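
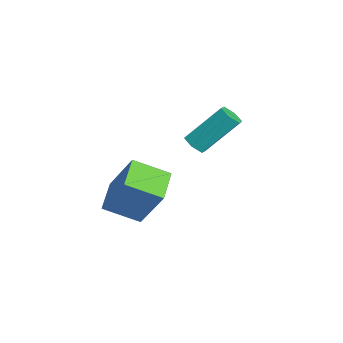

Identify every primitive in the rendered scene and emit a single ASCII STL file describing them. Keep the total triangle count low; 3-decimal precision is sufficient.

solid 
facet normal -0.025 -0.694 -0.719
outer loop
vertex -2.074 1.801 -0.682
vertex -2.606 1.645 -0.513
vertex -2.539 2.058 -0.914
endloop
endfacet
facet normal 0.597 0.567 -0.567
outer loop
vertex -2.074 1.801 -0.682
vertex -2.539 2.058 -0.914
vertex -2.022 3.272 0.844
endloop
endfacet
facet normal 0.597 0.567 -0.567
outer loop
vertex -2.022 3.272 0.844
vertex -2.539 2.058 -0.914
vertex -2.487 3.529 0.612
endloop
endfacet
facet normal 0.024 0.694 0.720
outer loop
vertex -2.022 3.272 0.844
vertex -2.487 3.529 0.612
vertex -2.554 3.115 1.013
endloop
endfacet
facet normal -0.025 -0.694 -0.719
outer loop
vertex -2.539 2.058 -0.914
vertex -2.606 1.645 -0.513
vertex -3.072 1.902 -0.745
endloop
endfacet
facet normal -0.395 0.668 -0.630
outer loop
vertex -2.539 2.058 -0.914
vertex -3.072 1.902 -0.745
vertex -2.487 3.529 0.612
endloop
endfacet
facet normal -0.396 0.668 -0.630
outer loop
vertex -2.487 3.529 0.612
vertex -3.072 1.902 -0.745
vertex -3.019 3.373 0.781
endloop
endfacet
facet normal 0.025 0.693 0.720
outer loop
vertex -2.487 3.529 0.612
vertex -3.019 3.373 0.781
vertex -2.554 3.115 1.013
endloop
endfacet
facet normal -0.024 -0.694 -0.720
outer loop
vertex -3.072 1.902 -0.745
vertex -2.606 1.645 -0.513
vertex -3.138 1.488 -0.344
endloop
endfacet
facet normal -0.993 0.099 -0.061
outer loop
vertex -3.072 1.902 -0.745
vertex -3.138 1.488 -0.344
vertex -3.019 3.373 0.781
endloop
endfacet
facet normal -0.993 0.100 -0.063
outer loop
vertex -3.019 3.373 0.781
vertex -3.138 1.488 -0.344
vertex -3.086 2.959 1.182
endloop
endfacet
facet normal 0.025 0.693 0.720
outer loop
vertex -3.019 3.373 0.781
vertex -3.086 2.959 1.182
vertex -2.554 3.115 1.013
endloop
endfacet
facet normal -0.024 -0.694 -0.720
outer loop
vertex -3.138 1.488 -0.344
vertex -2.606 1.645 -0.513
vertex -2.673 1.231 -0.112
endloop
endfacet
facet normal -0.597 -0.567 0.567
outer loop
vertex -3.138 1.488 -0.344
vertex -2.673 1.231 -0.112
vertex -3.086 2.959 1.182
endloop
endfacet
facet normal -0.597 -0.567 0.567
outer loop
vertex -3.086 2.959 1.182
vertex -2.673 1.231 -0.112
vertex -2.621 2.702 1.414
endloop
endfacet
facet normal 0.025 0.694 0.719
outer loop
vertex -3.086 2.959 1.182
vertex -2.621 2.702 1.414
vertex -2.554 3.115 1.013
endloop
endfacet
facet normal -0.025 -0.693 -0.720
outer loop
vertex -2.673 1.231 -0.112
vertex -2.606 1.645 -0.513
vertex -2.141 1.387 -0.281
endloop
endfacet
facet normal 0.396 -0.668 0.630
outer loop
vertex -2.673 1.231 -0.112
vertex -2.141 1.387 -0.281
vertex -2.621 2.702 1.414
endloop
endfacet
facet normal 0.395 -0.668 0.630
outer loop
vertex -2.621 2.702 1.414
vertex -2.141 1.387 -0.281
vertex -2.088 2.858 1.245
endloop
endfacet
facet normal 0.025 0.694 0.719
outer loop
vertex -2.621 2.702 1.414
vertex -2.088 2.858 1.245
vertex -2.554 3.115 1.013
endloop
endfacet
facet normal -0.025 -0.693 -0.720
outer loop
vertex -2.141 1.387 -0.281
vertex -2.606 1.645 -0.513
vertex -2.074 1.801 -0.682
endloop
endfacet
facet normal 0.993 -0.100 0.062
outer loop
vertex -2.141 1.387 -0.281
vertex -2.074 1.801 -0.682
vertex -2.088 2.858 1.245
endloop
endfacet
facet normal 0.993 -0.099 0.061
outer loop
vertex -2.088 2.858 1.245
vertex -2.074 1.801 -0.682
vertex -2.022 3.272 0.844
endloop
endfacet
facet normal 0.024 0.694 0.720
outer loop
vertex -2.088 2.858 1.245
vertex -2.022 3.272 0.844
vertex -2.554 3.115 1.013
endloop
endfacet
facet normal -0.428 -0.306 -0.851
outer loop
vertex 0.971 -2.852 -1.048
vertex -0.285 -2.262 -0.628
vertex 1.387 -1.467 -1.755
endloop
endfacet
facet normal 0.866 -0.408 -0.290
outer loop
vertex 2.325 -0.798 0.108
vertex 0.971 -2.852 -1.048
vertex 1.387 -1.467 -1.755
endloop
endfacet
facet normal -0.428 -0.305 -0.851
outer loop
vertex 1.387 -1.467 -1.755
vertex -0.285 -2.262 -0.628
vertex 0.131 -0.876 -1.334
endloop
endfacet
facet normal 0.258 0.861 -0.439
outer loop
vertex 0.131 -0.876 -1.334
vertex 2.325 -0.798 0.108
vertex 1.387 -1.467 -1.755
endloop
endfacet
facet normal -0.258 -0.861 0.439
outer loop
vertex 0.971 -2.852 -1.048
vertex 0.653 -1.593 1.235
vertex -0.285 -2.262 -0.628
endloop
endfacet
facet normal 0.866 -0.408 -0.290
outer loop
vertex 1.909 -2.184 0.814
vertex 0.971 -2.852 -1.048
vertex 2.325 -0.798 0.108
endloop
endfacet
facet normal -0.258 -0.861 0.439
outer loop
vertex 1.909 -2.184 0.814
vertex 0.653 -1.593 1.235
vertex 0.971 -2.852 -1.048
endloop
endfacet
facet normal -0.866 0.408 0.290
outer loop
vertex -0.285 -2.262 -0.628
vertex 0.653 -1.593 1.235
vertex 0.131 -0.876 -1.334
endloop
endfacet
facet normal 0.258 0.861 -0.439
outer loop
vertex 1.069 -0.208 0.528
vertex 2.325 -0.798 0.108
vertex 0.131 -0.876 -1.334
endloop
endfacet
facet normal -0.866 0.408 0.290
outer loop
vertex 0.131 -0.876 -1.334
vertex 0.653 -1.593 1.235
vertex 1.069 -0.208 0.528
endloop
endfacet
facet normal 0.428 0.305 0.851
outer loop
vertex 1.069 -0.208 0.528
vertex 1.909 -2.184 0.814
vertex 2.325 -0.798 0.108
endloop
endfacet
facet normal 0.429 0.305 0.850
outer loop
vertex 0.653 -1.593 1.235
vertex 1.909 -2.184 0.814
vertex 1.069 -0.208 0.528
endloop
endfacet

endsolid


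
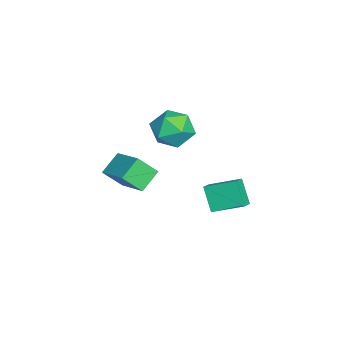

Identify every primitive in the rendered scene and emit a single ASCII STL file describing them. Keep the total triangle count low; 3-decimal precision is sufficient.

solid 
facet normal -0.722 -0.561 -0.405
outer loop
vertex 2.053 -4.76 -1.258
vertex 1.113 -4.11 -0.483
vertex 1.877 -3.8 -2.275
endloop
endfacet
facet normal 0.681 -0.470 -0.562
outer loop
vertex 3.407 -2.61 -1.417
vertex 2.053 -4.76 -1.258
vertex 1.877 -3.8 -2.275
endloop
endfacet
facet normal -0.722 -0.562 -0.405
outer loop
vertex 1.877 -3.8 -2.275
vertex 1.113 -4.11 -0.483
vertex 0.937 -3.15 -1.501
endloop
endfacet
facet normal -0.124 0.680 -0.722
outer loop
vertex 0.937 -3.15 -1.501
vertex 3.407 -2.61 -1.417
vertex 1.877 -3.8 -2.275
endloop
endfacet
facet normal 0.125 -0.681 0.722
outer loop
vertex 2.053 -4.76 -1.258
vertex 2.643 -2.92 0.375
vertex 1.113 -4.11 -0.483
endloop
endfacet
facet normal 0.681 -0.470 -0.561
outer loop
vertex 3.583 -3.57 -0.399
vertex 2.053 -4.76 -1.258
vertex 3.407 -2.61 -1.417
endloop
endfacet
facet normal 0.124 -0.681 0.722
outer loop
vertex 3.583 -3.57 -0.399
vertex 2.643 -2.92 0.375
vertex 2.053 -4.76 -1.258
endloop
endfacet
facet normal -0.681 0.471 0.561
outer loop
vertex 1.113 -4.11 -0.483
vertex 2.643 -2.92 0.375
vertex 0.937 -3.15 -1.501
endloop
endfacet
facet normal -0.124 0.681 -0.722
outer loop
vertex 2.467 -1.96 -0.642
vertex 3.407 -2.61 -1.417
vertex 0.937 -3.15 -1.501
endloop
endfacet
facet normal -0.681 0.470 0.562
outer loop
vertex 0.937 -3.15 -1.501
vertex 2.643 -2.92 0.375
vertex 2.467 -1.96 -0.642
endloop
endfacet
facet normal 0.722 0.561 0.405
outer loop
vertex 2.467 -1.96 -0.642
vertex 3.583 -3.57 -0.399
vertex 3.407 -2.61 -1.417
endloop
endfacet
facet normal 0.722 0.561 0.405
outer loop
vertex 2.643 -2.92 0.375
vertex 3.583 -3.57 -0.399
vertex 2.467 -1.96 -0.642
endloop
endfacet
facet normal -0.862 0.254 -0.438
outer loop
vertex -0.494 0.245 -3.751
vertex -0.356 1.902 -3.06
vertex 0.292 0.712 -5.028
endloop
endfacet
facet normal -0.077 -0.920 -0.384
outer loop
vertex 1.016 0.498 -4.66
vertex -0.494 0.245 -3.751
vertex 0.292 0.712 -5.028
endloop
endfacet
facet normal -0.862 0.254 -0.438
outer loop
vertex 0.292 0.712 -5.028
vertex -0.356 1.902 -3.06
vertex 0.43 2.369 -4.337
endloop
endfacet
facet normal 0.501 0.297 -0.813
outer loop
vertex 0.43 2.369 -4.337
vertex 1.016 0.498 -4.66
vertex 0.292 0.712 -5.028
endloop
endfacet
facet normal -0.501 -0.297 0.813
outer loop
vertex -0.494 0.245 -3.751
vertex 0.368 1.688 -2.692
vertex -0.356 1.902 -3.06
endloop
endfacet
facet normal -0.077 -0.920 -0.384
outer loop
vertex 0.23 0.031 -3.383
vertex -0.494 0.245 -3.751
vertex 1.016 0.498 -4.66
endloop
endfacet
facet normal -0.501 -0.297 0.813
outer loop
vertex 0.23 0.031 -3.383
vertex 0.368 1.688 -2.692
vertex -0.494 0.245 -3.751
endloop
endfacet
facet normal 0.077 0.920 0.384
outer loop
vertex -0.356 1.902 -3.06
vertex 0.368 1.688 -2.692
vertex 0.43 2.369 -4.337
endloop
endfacet
facet normal 0.501 0.297 -0.813
outer loop
vertex 1.154 2.155 -3.969
vertex 1.016 0.498 -4.66
vertex 0.43 2.369 -4.337
endloop
endfacet
facet normal 0.077 0.920 0.384
outer loop
vertex 0.43 2.369 -4.337
vertex 0.368 1.688 -2.692
vertex 1.154 2.155 -3.969
endloop
endfacet
facet normal 0.862 -0.254 0.438
outer loop
vertex 1.154 2.155 -3.969
vertex 0.23 0.031 -3.383
vertex 1.016 0.498 -4.66
endloop
endfacet
facet normal 0.862 -0.254 0.438
outer loop
vertex 0.368 1.688 -2.692
vertex 0.23 0.031 -3.383
vertex 1.154 2.155 -3.969
endloop
endfacet
facet normal 0.280 0.869 0.408
outer loop
vertex 1.931 -0.202 1.889
vertex 1.651 -0.627 2.986
vertex 2.767 -0.779 2.544
endloop
endfacet
facet normal 0.653 0.734 -0.186
outer loop
vertex 1.931 -0.202 1.889
vertex 2.767 -0.779 2.544
vertex 2.673 -0.996 1.358
endloop
endfacet
facet normal 0.190 0.662 -0.725
outer loop
vertex 1.931 -0.202 1.889
vertex 2.673 -0.996 1.358
vertex 1.499 -0.977 1.067
endloop
endfacet
facet normal -0.467 0.753 -0.464
outer loop
vertex 1.931 -0.202 1.889
vertex 1.499 -0.977 1.067
vertex 0.868 -0.749 2.072
endloop
endfacet
facet normal -0.412 0.880 0.236
outer loop
vertex 1.931 -0.202 1.889
vertex 0.868 -0.749 2.072
vertex 1.651 -0.627 2.986
endloop
endfacet
facet normal 0.989 0.110 -0.099
outer loop
vertex 2.673 -0.996 1.358
vertex 2.767 -0.779 2.544
vertex 2.852 -1.911 2.128
endloop
endfacet
facet normal 0.386 0.328 0.862
outer loop
vertex 2.767 -0.779 2.544
vertex 1.651 -0.627 2.986
vertex 2.221 -1.683 3.133
endloop
endfacet
facet normal -0.735 0.347 0.583
outer loop
vertex 1.651 -0.627 2.986
vertex 0.868 -0.749 2.072
vertex 1.047 -1.664 2.842
endloop
endfacet
facet normal -0.824 0.140 -0.549
outer loop
vertex 0.868 -0.749 2.072
vertex 1.499 -0.977 1.067
vertex 0.953 -1.881 1.656
endloop
endfacet
facet normal 0.241 -0.005 -0.971
outer loop
vertex 1.499 -0.977 1.067
vertex 2.673 -0.996 1.358
vertex 2.069 -2.033 1.214
endloop
endfacet
facet normal 0.467 -0.753 0.464
outer loop
vertex 1.789 -2.458 2.311
vertex 2.852 -1.911 2.128
vertex 2.221 -1.683 3.133
endloop
endfacet
facet normal -0.190 -0.662 0.725
outer loop
vertex 1.789 -2.458 2.311
vertex 2.221 -1.683 3.133
vertex 1.047 -1.664 2.842
endloop
endfacet
facet normal -0.653 -0.734 0.186
outer loop
vertex 1.789 -2.458 2.311
vertex 1.047 -1.664 2.842
vertex 0.953 -1.881 1.656
endloop
endfacet
facet normal -0.280 -0.869 -0.408
outer loop
vertex 1.789 -2.458 2.311
vertex 0.953 -1.881 1.656
vertex 2.069 -2.033 1.214
endloop
endfacet
facet normal 0.412 -0.880 -0.236
outer loop
vertex 1.789 -2.458 2.311
vertex 2.069 -2.033 1.214
vertex 2.852 -1.911 2.128
endloop
endfacet
facet normal 0.824 -0.140 0.549
outer loop
vertex 2.221 -1.683 3.133
vertex 2.852 -1.911 2.128
vertex 2.767 -0.779 2.544
endloop
endfacet
facet normal -0.241 0.005 0.971
outer loop
vertex 1.047 -1.664 2.842
vertex 2.221 -1.683 3.133
vertex 1.651 -0.627 2.986
endloop
endfacet
facet normal -0.989 -0.110 0.099
outer loop
vertex 0.953 -1.881 1.656
vertex 1.047 -1.664 2.842
vertex 0.868 -0.749 2.072
endloop
endfacet
facet normal -0.386 -0.328 -0.862
outer loop
vertex 2.069 -2.033 1.214
vertex 0.953 -1.881 1.656
vertex 1.499 -0.977 1.067
endloop
endfacet
facet normal 0.735 -0.347 -0.583
outer loop
vertex 2.852 -1.911 2.128
vertex 2.069 -2.033 1.214
vertex 2.673 -0.996 1.358
endloop
endfacet

endsolid


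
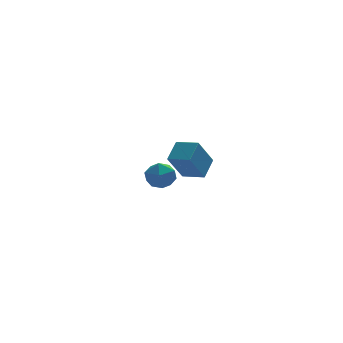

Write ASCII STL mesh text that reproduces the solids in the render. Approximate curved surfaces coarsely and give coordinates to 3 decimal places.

solid 
facet normal -0.543 -0.384 0.746
outer loop
vertex -0.756 3.27 -3.331
vertex -0.108 2.5 -3.256
vertex 0.041 3.34 -2.715
endloop
endfacet
facet normal -0.596 0.327 0.734
outer loop
vertex -0.756 3.27 -3.331
vertex 0.041 3.34 -2.715
vertex -0.228 4.129 -3.285
endloop
endfacet
facet normal -0.850 0.518 0.095
outer loop
vertex -0.756 3.27 -3.331
vertex -0.228 4.129 -3.285
vertex -0.542 3.777 -4.177
endloop
endfacet
facet normal -0.955 -0.075 -0.287
outer loop
vertex -0.756 3.27 -3.331
vertex -0.542 3.777 -4.177
vertex -0.468 2.77 -4.159
endloop
endfacet
facet normal -0.765 -0.633 0.116
outer loop
vertex -0.756 3.27 -3.331
vertex -0.468 2.77 -4.159
vertex -0.108 2.5 -3.256
endloop
endfacet
facet normal 0.061 0.598 0.799
outer loop
vertex -0.228 4.129 -3.285
vertex 0.041 3.34 -2.715
vertex 0.748 3.89 -3.181
endloop
endfacet
facet normal 0.146 -0.554 0.820
outer loop
vertex 0.041 3.34 -2.715
vertex -0.108 2.5 -3.256
vertex 0.822 2.883 -3.163
endloop
endfacet
facet normal -0.213 -0.956 -0.201
outer loop
vertex -0.108 2.5 -3.256
vertex -0.468 2.77 -4.159
vertex 0.508 2.531 -4.055
endloop
endfacet
facet normal -0.520 -0.053 -0.852
outer loop
vertex -0.468 2.77 -4.159
vertex -0.542 3.777 -4.177
vertex 0.239 3.32 -4.625
endloop
endfacet
facet normal -0.350 0.907 -0.235
outer loop
vertex -0.542 3.777 -4.177
vertex -0.228 4.129 -3.285
vertex 0.388 4.16 -4.084
endloop
endfacet
facet normal 0.955 0.075 0.287
outer loop
vertex 1.036 3.39 -4.009
vertex 0.748 3.89 -3.181
vertex 0.822 2.883 -3.163
endloop
endfacet
facet normal 0.850 -0.518 -0.095
outer loop
vertex 1.036 3.39 -4.009
vertex 0.822 2.883 -3.163
vertex 0.508 2.531 -4.055
endloop
endfacet
facet normal 0.596 -0.327 -0.734
outer loop
vertex 1.036 3.39 -4.009
vertex 0.508 2.531 -4.055
vertex 0.239 3.32 -4.625
endloop
endfacet
facet normal 0.543 0.384 -0.746
outer loop
vertex 1.036 3.39 -4.009
vertex 0.239 3.32 -4.625
vertex 0.388 4.16 -4.084
endloop
endfacet
facet normal 0.765 0.633 -0.116
outer loop
vertex 1.036 3.39 -4.009
vertex 0.388 4.16 -4.084
vertex 0.748 3.89 -3.181
endloop
endfacet
facet normal 0.520 0.053 0.852
outer loop
vertex 0.822 2.883 -3.163
vertex 0.748 3.89 -3.181
vertex 0.041 3.34 -2.715
endloop
endfacet
facet normal 0.350 -0.907 0.235
outer loop
vertex 0.508 2.531 -4.055
vertex 0.822 2.883 -3.163
vertex -0.108 2.5 -3.256
endloop
endfacet
facet normal -0.061 -0.598 -0.799
outer loop
vertex 0.239 3.32 -4.625
vertex 0.508 2.531 -4.055
vertex -0.468 2.77 -4.159
endloop
endfacet
facet normal -0.146 0.554 -0.820
outer loop
vertex 0.388 4.16 -4.084
vertex 0.239 3.32 -4.625
vertex -0.542 3.777 -4.177
endloop
endfacet
facet normal 0.213 0.956 0.201
outer loop
vertex 0.748 3.89 -3.181
vertex 0.388 4.16 -4.084
vertex -0.228 4.129 -3.285
endloop
endfacet
facet normal -0.494 -0.677 -0.547
outer loop
vertex -0.129 -4.521 1.004
vertex -1.061 -3.669 0.791
vertex 0.78 -3.918 -0.563
endloop
endfacet
facet normal 0.728 -0.665 0.166
outer loop
vertex 1.441 -3.011 0.169
vertex -0.129 -4.521 1.004
vertex 0.78 -3.918 -0.563
endloop
endfacet
facet normal -0.494 -0.677 -0.547
outer loop
vertex 0.78 -3.918 -0.563
vertex -1.061 -3.669 0.791
vertex -0.152 -3.066 -0.776
endloop
endfacet
facet normal 0.476 0.316 -0.821
outer loop
vertex -0.152 -3.066 -0.776
vertex 1.441 -3.011 0.169
vertex 0.78 -3.918 -0.563
endloop
endfacet
facet normal -0.476 -0.316 0.821
outer loop
vertex -0.129 -4.521 1.004
vertex -0.4 -2.762 1.523
vertex -1.061 -3.669 0.791
endloop
endfacet
facet normal 0.728 -0.665 0.166
outer loop
vertex 0.532 -3.614 1.736
vertex -0.129 -4.521 1.004
vertex 1.441 -3.011 0.169
endloop
endfacet
facet normal -0.476 -0.316 0.821
outer loop
vertex 0.532 -3.614 1.736
vertex -0.4 -2.762 1.523
vertex -0.129 -4.521 1.004
endloop
endfacet
facet normal -0.728 0.665 -0.166
outer loop
vertex -1.061 -3.669 0.791
vertex -0.4 -2.762 1.523
vertex -0.152 -3.066 -0.776
endloop
endfacet
facet normal 0.476 0.316 -0.821
outer loop
vertex 0.509 -2.159 -0.044
vertex 1.441 -3.011 0.169
vertex -0.152 -3.066 -0.776
endloop
endfacet
facet normal -0.728 0.665 -0.166
outer loop
vertex -0.152 -3.066 -0.776
vertex -0.4 -2.762 1.523
vertex 0.509 -2.159 -0.044
endloop
endfacet
facet normal 0.494 0.677 0.547
outer loop
vertex 0.509 -2.159 -0.044
vertex 0.532 -3.614 1.736
vertex 1.441 -3.011 0.169
endloop
endfacet
facet normal 0.494 0.677 0.547
outer loop
vertex -0.4 -2.762 1.523
vertex 0.532 -3.614 1.736
vertex 0.509 -2.159 -0.044
endloop
endfacet

endsolid


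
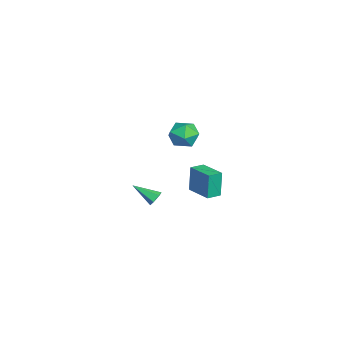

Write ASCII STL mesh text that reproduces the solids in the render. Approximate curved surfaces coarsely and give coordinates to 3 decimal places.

solid 
facet normal -0.819 -0.570 -0.072
outer loop
vertex 2.774 -1.236 0.937
vertex 2.285 -0.522 0.845
vertex 2.965 -1.31 -0.66
endloop
endfacet
facet normal 0.562 -0.820 0.105
outer loop
vertex 4.275 -0.398 -0.545
vertex 2.774 -1.236 0.937
vertex 2.965 -1.31 -0.66
endloop
endfacet
facet normal -0.819 -0.569 -0.072
outer loop
vertex 2.965 -1.31 -0.66
vertex 2.285 -0.522 0.845
vertex 2.477 -0.596 -0.752
endloop
endfacet
facet normal 0.119 -0.046 -0.992
outer loop
vertex 2.477 -0.596 -0.752
vertex 4.275 -0.398 -0.545
vertex 2.965 -1.31 -0.66
endloop
endfacet
facet normal -0.119 0.046 0.992
outer loop
vertex 2.774 -1.236 0.937
vertex 3.595 0.39 0.96
vertex 2.285 -0.522 0.845
endloop
endfacet
facet normal 0.562 -0.820 0.106
outer loop
vertex 4.083 -0.324 1.052
vertex 2.774 -1.236 0.937
vertex 4.275 -0.398 -0.545
endloop
endfacet
facet normal -0.119 0.046 0.992
outer loop
vertex 4.083 -0.324 1.052
vertex 3.595 0.39 0.96
vertex 2.774 -1.236 0.937
endloop
endfacet
facet normal -0.562 0.820 -0.106
outer loop
vertex 2.285 -0.522 0.845
vertex 3.595 0.39 0.96
vertex 2.477 -0.596 -0.752
endloop
endfacet
facet normal 0.119 -0.046 -0.992
outer loop
vertex 3.786 0.316 -0.637
vertex 4.275 -0.398 -0.545
vertex 2.477 -0.596 -0.752
endloop
endfacet
facet normal -0.562 0.820 -0.105
outer loop
vertex 2.477 -0.596 -0.752
vertex 3.595 0.39 0.96
vertex 3.786 0.316 -0.637
endloop
endfacet
facet normal 0.819 0.570 0.072
outer loop
vertex 3.786 0.316 -0.637
vertex 4.083 -0.324 1.052
vertex 4.275 -0.398 -0.545
endloop
endfacet
facet normal 0.819 0.569 0.072
outer loop
vertex 3.595 0.39 0.96
vertex 4.083 -0.324 1.052
vertex 3.786 0.316 -0.637
endloop
endfacet
facet normal 0.271 0.802 -0.532
outer loop
vertex -1.134 -3.305 -4.411
vertex -1.372 -2.984 -4.048
vertex -0.853 -3.12 -3.989
endloop
endfacet
facet normal 0.702 -0.693 -0.164
outer loop
vertex -1.134 -3.305 -4.411
vertex -0.853 -3.12 -3.989
vertex -1.808 -4.276 -3.192
endloop
endfacet
facet normal 0.271 0.802 -0.532
outer loop
vertex -0.853 -3.12 -3.989
vertex -1.372 -2.984 -4.048
vertex -1.091 -2.799 -3.626
endloop
endfacet
facet normal 0.746 -0.173 0.643
outer loop
vertex -0.853 -3.12 -3.989
vertex -1.091 -2.799 -3.626
vertex -1.808 -4.276 -3.192
endloop
endfacet
facet normal 0.271 0.802 -0.532
outer loop
vertex -1.091 -2.799 -3.626
vertex -1.372 -2.984 -4.048
vertex -1.61 -2.663 -3.685
endloop
endfacet
facet normal -0.031 0.296 0.955
outer loop
vertex -1.091 -2.799 -3.626
vertex -1.61 -2.663 -3.685
vertex -1.808 -4.276 -3.192
endloop
endfacet
facet normal 0.271 0.802 -0.532
outer loop
vertex -1.61 -2.663 -3.685
vertex -1.372 -2.984 -4.048
vertex -1.891 -2.848 -4.107
endloop
endfacet
facet normal -0.853 0.245 0.460
outer loop
vertex -1.61 -2.663 -3.685
vertex -1.891 -2.848 -4.107
vertex -1.808 -4.276 -3.192
endloop
endfacet
facet normal 0.271 0.802 -0.532
outer loop
vertex -1.891 -2.848 -4.107
vertex -1.372 -2.984 -4.048
vertex -1.653 -3.169 -4.47
endloop
endfacet
facet normal -0.897 -0.274 -0.346
outer loop
vertex -1.891 -2.848 -4.107
vertex -1.653 -3.169 -4.47
vertex -1.808 -4.276 -3.192
endloop
endfacet
facet normal 0.271 0.802 -0.532
outer loop
vertex -1.653 -3.169 -4.47
vertex -1.372 -2.984 -4.048
vertex -1.134 -3.305 -4.411
endloop
endfacet
facet normal -0.120 -0.743 -0.658
outer loop
vertex -1.653 -3.169 -4.47
vertex -1.134 -3.305 -4.411
vertex -1.808 -4.276 -3.192
endloop
endfacet
facet normal -0.227 0.960 0.162
outer loop
vertex 2.878 -0.876 3.309
vertex 2.696 -1.072 4.217
vertex 3.569 -0.821 3.952
endloop
endfacet
facet normal 0.260 0.897 -0.356
outer loop
vertex 2.878 -0.876 3.309
vertex 3.569 -0.821 3.952
vertex 3.741 -1.207 3.105
endloop
endfacet
facet normal -0.018 0.490 -0.872
outer loop
vertex 2.878 -0.876 3.309
vertex 3.741 -1.207 3.105
vertex 2.973 -1.696 2.846
endloop
endfacet
facet normal -0.677 0.301 -0.672
outer loop
vertex 2.878 -0.876 3.309
vertex 2.973 -1.696 2.846
vertex 2.328 -1.613 3.533
endloop
endfacet
facet normal -0.806 0.591 -0.034
outer loop
vertex 2.878 -0.876 3.309
vertex 2.328 -1.613 3.533
vertex 2.696 -1.072 4.217
endloop
endfacet
facet normal 0.826 0.557 -0.086
outer loop
vertex 3.741 -1.207 3.105
vertex 3.569 -0.821 3.952
vertex 4.092 -1.607 3.887
endloop
endfacet
facet normal 0.039 0.658 0.752
outer loop
vertex 3.569 -0.821 3.952
vertex 2.696 -1.072 4.217
vertex 3.447 -1.524 4.574
endloop
endfacet
facet normal -0.898 0.062 0.435
outer loop
vertex 2.696 -1.072 4.217
vertex 2.328 -1.613 3.533
vertex 2.679 -2.013 4.315
endloop
endfacet
facet normal -0.689 -0.409 -0.598
outer loop
vertex 2.328 -1.613 3.533
vertex 2.973 -1.696 2.846
vertex 2.851 -2.399 3.468
endloop
endfacet
facet normal 0.376 -0.103 -0.921
outer loop
vertex 2.973 -1.696 2.846
vertex 3.741 -1.207 3.105
vertex 3.724 -2.148 3.203
endloop
endfacet
facet normal 0.677 -0.301 0.672
outer loop
vertex 3.542 -2.344 4.111
vertex 4.092 -1.607 3.887
vertex 3.447 -1.524 4.574
endloop
endfacet
facet normal 0.018 -0.490 0.872
outer loop
vertex 3.542 -2.344 4.111
vertex 3.447 -1.524 4.574
vertex 2.679 -2.013 4.315
endloop
endfacet
facet normal -0.260 -0.897 0.356
outer loop
vertex 3.542 -2.344 4.111
vertex 2.679 -2.013 4.315
vertex 2.851 -2.399 3.468
endloop
endfacet
facet normal 0.227 -0.960 -0.162
outer loop
vertex 3.542 -2.344 4.111
vertex 2.851 -2.399 3.468
vertex 3.724 -2.148 3.203
endloop
endfacet
facet normal 0.806 -0.591 0.034
outer loop
vertex 3.542 -2.344 4.111
vertex 3.724 -2.148 3.203
vertex 4.092 -1.607 3.887
endloop
endfacet
facet normal 0.689 0.409 0.598
outer loop
vertex 3.447 -1.524 4.574
vertex 4.092 -1.607 3.887
vertex 3.569 -0.821 3.952
endloop
endfacet
facet normal -0.376 0.103 0.921
outer loop
vertex 2.679 -2.013 4.315
vertex 3.447 -1.524 4.574
vertex 2.696 -1.072 4.217
endloop
endfacet
facet normal -0.826 -0.557 0.086
outer loop
vertex 2.851 -2.399 3.468
vertex 2.679 -2.013 4.315
vertex 2.328 -1.613 3.533
endloop
endfacet
facet normal -0.039 -0.658 -0.752
outer loop
vertex 3.724 -2.148 3.203
vertex 2.851 -2.399 3.468
vertex 2.973 -1.696 2.846
endloop
endfacet
facet normal 0.898 -0.062 -0.435
outer loop
vertex 4.092 -1.607 3.887
vertex 3.724 -2.148 3.203
vertex 3.741 -1.207 3.105
endloop
endfacet

endsolid


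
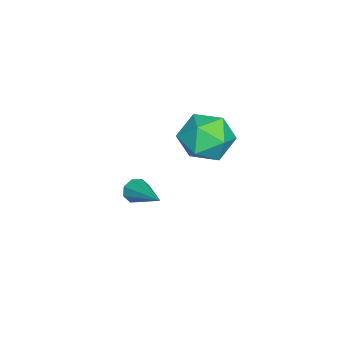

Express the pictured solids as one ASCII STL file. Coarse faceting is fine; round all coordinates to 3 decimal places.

solid 
facet normal -0.669 -0.620 -0.411
outer loop
vertex -2.379 -3.927 -1.747
vertex -2.729 -3.8 -1.369
vertex -2.61 -3.61 -1.849
endloop
endfacet
facet normal 0.627 0.216 -0.749
outer loop
vertex -2.379 -3.927 -1.747
vertex -2.61 -3.61 -1.849
vertex -1.431 -2.6 -0.571
endloop
endfacet
facet normal -0.670 -0.618 -0.411
outer loop
vertex -2.61 -3.61 -1.849
vertex -2.729 -3.8 -1.369
vertex -2.91 -3.404 -1.67
endloop
endfacet
facet normal 0.102 0.733 -0.673
outer loop
vertex -2.61 -3.61 -1.849
vertex -2.91 -3.404 -1.67
vertex -1.431 -2.6 -0.571
endloop
endfacet
facet normal -0.668 -0.619 -0.412
outer loop
vertex -2.91 -3.404 -1.67
vertex -2.729 -3.8 -1.369
vertex -3.105 -3.43 -1.315
endloop
endfacet
facet normal -0.387 0.911 -0.146
outer loop
vertex -2.91 -3.404 -1.67
vertex -3.105 -3.43 -1.315
vertex -1.431 -2.6 -0.571
endloop
endfacet
facet normal -0.668 -0.619 -0.412
outer loop
vertex -3.105 -3.43 -1.315
vertex -2.729 -3.8 -1.369
vertex -3.079 -3.673 -0.992
endloop
endfacet
facet normal -0.554 0.643 0.529
outer loop
vertex -3.105 -3.43 -1.315
vertex -3.079 -3.673 -0.992
vertex -1.431 -2.6 -0.571
endloop
endfacet
facet normal -0.669 -0.619 -0.412
outer loop
vertex -3.079 -3.673 -0.992
vertex -2.729 -3.8 -1.369
vertex -2.848 -3.991 -0.889
endloop
endfacet
facet normal -0.301 0.089 0.950
outer loop
vertex -3.079 -3.673 -0.992
vertex -2.848 -3.991 -0.889
vertex -1.431 -2.6 -0.571
endloop
endfacet
facet normal -0.669 -0.619 -0.412
outer loop
vertex -2.848 -3.991 -0.889
vertex -2.729 -3.8 -1.369
vertex -2.547 -4.197 -1.068
endloop
endfacet
facet normal 0.226 -0.430 0.874
outer loop
vertex -2.848 -3.991 -0.889
vertex -2.547 -4.197 -1.068
vertex -1.431 -2.6 -0.571
endloop
endfacet
facet normal -0.668 -0.619 -0.412
outer loop
vertex -2.547 -4.197 -1.068
vertex -2.729 -3.8 -1.369
vertex -2.353 -4.17 -1.423
endloop
endfacet
facet normal 0.716 -0.607 0.345
outer loop
vertex -2.547 -4.197 -1.068
vertex -2.353 -4.17 -1.423
vertex -1.431 -2.6 -0.571
endloop
endfacet
facet normal -0.669 -0.620 -0.411
outer loop
vertex -2.353 -4.17 -1.423
vertex -2.729 -3.8 -1.369
vertex -2.379 -3.927 -1.747
endloop
endfacet
facet normal 0.882 -0.341 -0.326
outer loop
vertex -2.353 -4.17 -1.423
vertex -2.379 -3.927 -1.747
vertex -1.431 -2.6 -0.571
endloop
endfacet
facet normal -0.859 -0.474 0.195
outer loop
vertex -2.594 -0.9 3.07
vertex -2.199 -1.796 2.634
vertex -2.066 -1.605 3.681
endloop
endfacet
facet normal -0.734 0.038 0.678
outer loop
vertex -2.594 -0.9 3.07
vertex -2.066 -1.605 3.681
vertex -1.896 -0.554 3.807
endloop
endfacet
facet normal -0.676 0.658 0.331
outer loop
vertex -2.594 -0.9 3.07
vertex -1.896 -0.554 3.807
vertex -1.924 -0.095 2.838
endloop
endfacet
facet normal -0.765 0.531 -0.365
outer loop
vertex -2.594 -0.9 3.07
vertex -1.924 -0.095 2.838
vertex -2.111 -0.863 2.113
endloop
endfacet
facet normal -0.877 -0.168 -0.449
outer loop
vertex -2.594 -0.9 3.07
vertex -2.111 -0.863 2.113
vertex -2.199 -1.796 2.634
endloop
endfacet
facet normal -0.107 -0.101 0.989
outer loop
vertex -1.896 -0.554 3.807
vertex -2.066 -1.605 3.681
vertex -1.069 -1.237 3.827
endloop
endfacet
facet normal -0.309 -0.928 0.209
outer loop
vertex -2.066 -1.605 3.681
vertex -2.199 -1.796 2.634
vertex -1.256 -2.005 3.102
endloop
endfacet
facet normal -0.338 -0.434 -0.835
outer loop
vertex -2.199 -1.796 2.634
vertex -2.111 -0.863 2.113
vertex -1.284 -1.546 2.133
endloop
endfacet
facet normal -0.155 0.698 -0.699
outer loop
vertex -2.111 -0.863 2.113
vertex -1.924 -0.095 2.838
vertex -1.114 -0.495 2.259
endloop
endfacet
facet normal -0.012 0.904 0.428
outer loop
vertex -1.924 -0.095 2.838
vertex -1.896 -0.554 3.807
vertex -0.981 -0.304 3.306
endloop
endfacet
facet normal 0.765 -0.531 0.365
outer loop
vertex -0.586 -1.2 2.87
vertex -1.069 -1.237 3.827
vertex -1.256 -2.005 3.102
endloop
endfacet
facet normal 0.676 -0.658 -0.331
outer loop
vertex -0.586 -1.2 2.87
vertex -1.256 -2.005 3.102
vertex -1.284 -1.546 2.133
endloop
endfacet
facet normal 0.734 -0.038 -0.678
outer loop
vertex -0.586 -1.2 2.87
vertex -1.284 -1.546 2.133
vertex -1.114 -0.495 2.259
endloop
endfacet
facet normal 0.859 0.474 -0.195
outer loop
vertex -0.586 -1.2 2.87
vertex -1.114 -0.495 2.259
vertex -0.981 -0.304 3.306
endloop
endfacet
facet normal 0.877 0.168 0.449
outer loop
vertex -0.586 -1.2 2.87
vertex -0.981 -0.304 3.306
vertex -1.069 -1.237 3.827
endloop
endfacet
facet normal 0.155 -0.698 0.699
outer loop
vertex -1.256 -2.005 3.102
vertex -1.069 -1.237 3.827
vertex -2.066 -1.605 3.681
endloop
endfacet
facet normal 0.012 -0.904 -0.428
outer loop
vertex -1.284 -1.546 2.133
vertex -1.256 -2.005 3.102
vertex -2.199 -1.796 2.634
endloop
endfacet
facet normal 0.107 0.101 -0.989
outer loop
vertex -1.114 -0.495 2.259
vertex -1.284 -1.546 2.133
vertex -2.111 -0.863 2.113
endloop
endfacet
facet normal 0.309 0.928 -0.209
outer loop
vertex -0.981 -0.304 3.306
vertex -1.114 -0.495 2.259
vertex -1.924 -0.095 2.838
endloop
endfacet
facet normal 0.338 0.434 0.835
outer loop
vertex -1.069 -1.237 3.827
vertex -0.981 -0.304 3.306
vertex -1.896 -0.554 3.807
endloop
endfacet

endsolid


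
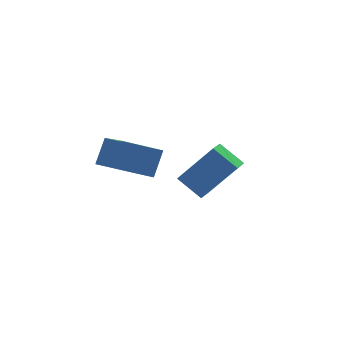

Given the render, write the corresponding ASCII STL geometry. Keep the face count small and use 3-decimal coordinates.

solid 
facet normal -0.555 -0.773 0.307
outer loop
vertex 3.859 -0.479 0.413
vertex 3.169 0.289 1.1
vertex 2.585 -0.198 -1.182
endloop
endfacet
facet normal 0.556 -0.620 -0.554
outer loop
vertex 3.051 0.451 -1.44
vertex 3.859 -0.479 0.413
vertex 2.585 -0.198 -1.182
endloop
endfacet
facet normal -0.555 -0.773 0.307
outer loop
vertex 2.585 -0.198 -1.182
vertex 3.169 0.289 1.1
vertex 1.895 0.57 -0.495
endloop
endfacet
facet normal -0.619 0.136 -0.774
outer loop
vertex 1.895 0.57 -0.495
vertex 3.051 0.451 -1.44
vertex 2.585 -0.198 -1.182
endloop
endfacet
facet normal 0.619 -0.136 0.774
outer loop
vertex 3.859 -0.479 0.413
vertex 3.635 0.938 0.842
vertex 3.169 0.289 1.1
endloop
endfacet
facet normal 0.556 -0.620 -0.554
outer loop
vertex 4.325 0.17 0.155
vertex 3.859 -0.479 0.413
vertex 3.051 0.451 -1.44
endloop
endfacet
facet normal 0.619 -0.136 0.774
outer loop
vertex 4.325 0.17 0.155
vertex 3.635 0.938 0.842
vertex 3.859 -0.479 0.413
endloop
endfacet
facet normal -0.556 0.620 0.554
outer loop
vertex 3.169 0.289 1.1
vertex 3.635 0.938 0.842
vertex 1.895 0.57 -0.495
endloop
endfacet
facet normal -0.619 0.136 -0.774
outer loop
vertex 2.361 1.219 -0.753
vertex 3.051 0.451 -1.44
vertex 1.895 0.57 -0.495
endloop
endfacet
facet normal -0.556 0.620 0.554
outer loop
vertex 1.895 0.57 -0.495
vertex 3.635 0.938 0.842
vertex 2.361 1.219 -0.753
endloop
endfacet
facet normal 0.555 0.773 -0.307
outer loop
vertex 2.361 1.219 -0.753
vertex 4.325 0.17 0.155
vertex 3.051 0.451 -1.44
endloop
endfacet
facet normal 0.555 0.773 -0.307
outer loop
vertex 3.635 0.938 0.842
vertex 4.325 0.17 0.155
vertex 2.361 1.219 -0.753
endloop
endfacet
facet normal -0.417 -0.469 -0.778
outer loop
vertex -0.11 -3.535 2.809
vertex -1.517 -3.266 3.4
vertex -0.206 -1.639 1.717
endloop
endfacet
facet normal 0.908 -0.173 -0.381
outer loop
vertex 0.277 -1.094 2.62
vertex -0.11 -3.535 2.809
vertex -0.206 -1.639 1.717
endloop
endfacet
facet normal -0.416 -0.470 -0.778
outer loop
vertex -0.206 -1.639 1.717
vertex -1.517 -3.266 3.4
vertex -1.614 -1.37 2.308
endloop
endfacet
facet normal -0.044 0.866 -0.499
outer loop
vertex -1.614 -1.37 2.308
vertex 0.277 -1.094 2.62
vertex -0.206 -1.639 1.717
endloop
endfacet
facet normal 0.044 -0.866 0.499
outer loop
vertex -0.11 -3.535 2.809
vertex -1.034 -2.721 4.303
vertex -1.517 -3.266 3.4
endloop
endfacet
facet normal 0.908 -0.173 -0.382
outer loop
vertex 0.374 -2.99 3.712
vertex -0.11 -3.535 2.809
vertex 0.277 -1.094 2.62
endloop
endfacet
facet normal 0.044 -0.866 0.499
outer loop
vertex 0.374 -2.99 3.712
vertex -1.034 -2.721 4.303
vertex -0.11 -3.535 2.809
endloop
endfacet
facet normal -0.908 0.173 0.381
outer loop
vertex -1.517 -3.266 3.4
vertex -1.034 -2.721 4.303
vertex -1.614 -1.37 2.308
endloop
endfacet
facet normal -0.044 0.866 -0.499
outer loop
vertex -1.13 -0.825 3.211
vertex 0.277 -1.094 2.62
vertex -1.614 -1.37 2.308
endloop
endfacet
facet normal -0.908 0.174 0.382
outer loop
vertex -1.614 -1.37 2.308
vertex -1.034 -2.721 4.303
vertex -1.13 -0.825 3.211
endloop
endfacet
facet normal 0.417 0.470 0.778
outer loop
vertex -1.13 -0.825 3.211
vertex 0.374 -2.99 3.712
vertex 0.277 -1.094 2.62
endloop
endfacet
facet normal 0.416 0.469 0.779
outer loop
vertex -1.034 -2.721 4.303
vertex 0.374 -2.99 3.712
vertex -1.13 -0.825 3.211
endloop
endfacet

endsolid


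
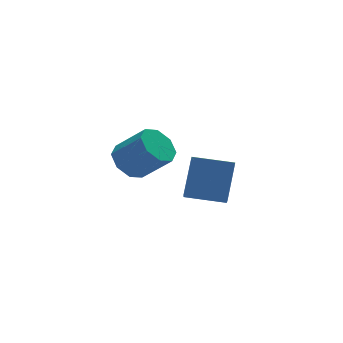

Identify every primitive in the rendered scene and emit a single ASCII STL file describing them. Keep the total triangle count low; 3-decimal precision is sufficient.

solid 
facet normal -0.563 0.464 -0.684
outer loop
vertex -0.457 3.189 -0.962
vertex -1.035 2.664 -0.842
vertex -0.841 3.363 -0.528
endloop
endfacet
facet normal 0.530 0.838 0.133
outer loop
vertex -0.457 3.189 -0.962
vertex -0.841 3.363 -0.528
vertex 0.354 2.52 0.023
endloop
endfacet
facet normal 0.530 0.838 0.133
outer loop
vertex 0.354 2.52 0.023
vertex -0.841 3.363 -0.528
vertex -0.03 2.694 0.456
endloop
endfacet
facet normal 0.561 -0.465 0.685
outer loop
vertex 0.354 2.52 0.023
vertex -0.03 2.694 0.456
vertex -0.225 1.996 0.142
endloop
endfacet
facet normal -0.563 0.464 -0.684
outer loop
vertex -0.841 3.363 -0.528
vertex -1.035 2.664 -0.842
vertex -1.339 3.127 -0.278
endloop
endfacet
facet normal -0.075 0.795 0.602
outer loop
vertex -0.841 3.363 -0.528
vertex -1.339 3.127 -0.278
vertex -0.03 2.694 0.456
endloop
endfacet
facet normal -0.075 0.795 0.602
outer loop
vertex -0.03 2.694 0.456
vertex -1.339 3.127 -0.278
vertex -0.528 2.458 0.706
endloop
endfacet
facet normal 0.563 -0.465 0.683
outer loop
vertex -0.03 2.694 0.456
vertex -0.528 2.458 0.706
vertex -0.225 1.996 0.142
endloop
endfacet
facet normal -0.562 0.464 -0.684
outer loop
vertex -1.339 3.127 -0.278
vertex -1.035 2.664 -0.842
vertex -1.659 2.62 -0.359
endloop
endfacet
facet normal -0.635 0.286 0.718
outer loop
vertex -1.339 3.127 -0.278
vertex -1.659 2.62 -0.359
vertex -0.528 2.458 0.706
endloop
endfacet
facet normal -0.634 0.288 0.717
outer loop
vertex -0.528 2.458 0.706
vertex -1.659 2.62 -0.359
vertex -0.848 1.952 0.626
endloop
endfacet
facet normal 0.564 -0.464 0.683
outer loop
vertex -0.528 2.458 0.706
vertex -0.848 1.952 0.626
vertex -0.225 1.996 0.142
endloop
endfacet
facet normal -0.562 0.466 -0.684
outer loop
vertex -1.659 2.62 -0.359
vertex -1.035 2.664 -0.842
vertex -1.614 2.14 -0.723
endloop
endfacet
facet normal -0.823 -0.390 0.413
outer loop
vertex -1.659 2.62 -0.359
vertex -1.614 2.14 -0.723
vertex -0.848 1.952 0.626
endloop
endfacet
facet normal -0.823 -0.390 0.413
outer loop
vertex -0.848 1.952 0.626
vertex -1.614 2.14 -0.723
vertex -0.803 1.471 0.262
endloop
endfacet
facet normal 0.564 -0.464 0.683
outer loop
vertex -0.848 1.952 0.626
vertex -0.803 1.471 0.262
vertex -0.225 1.996 0.142
endloop
endfacet
facet normal -0.561 0.465 -0.685
outer loop
vertex -1.614 2.14 -0.723
vertex -1.035 2.664 -0.842
vertex -1.23 1.966 -1.156
endloop
endfacet
facet normal -0.530 -0.838 -0.133
outer loop
vertex -1.614 2.14 -0.723
vertex -1.23 1.966 -1.156
vertex -0.803 1.471 0.262
endloop
endfacet
facet normal -0.530 -0.838 -0.133
outer loop
vertex -0.803 1.471 0.262
vertex -1.23 1.966 -1.156
vertex -0.419 1.297 -0.172
endloop
endfacet
facet normal 0.563 -0.464 0.684
outer loop
vertex -0.803 1.471 0.262
vertex -0.419 1.297 -0.172
vertex -0.225 1.996 0.142
endloop
endfacet
facet normal -0.563 0.465 -0.683
outer loop
vertex -1.23 1.966 -1.156
vertex -1.035 2.664 -0.842
vertex -0.732 2.202 -1.406
endloop
endfacet
facet normal 0.075 -0.795 -0.602
outer loop
vertex -1.23 1.966 -1.156
vertex -0.732 2.202 -1.406
vertex -0.419 1.297 -0.172
endloop
endfacet
facet normal 0.075 -0.795 -0.602
outer loop
vertex -0.419 1.297 -0.172
vertex -0.732 2.202 -1.406
vertex 0.079 1.533 -0.422
endloop
endfacet
facet normal 0.563 -0.464 0.684
outer loop
vertex -0.419 1.297 -0.172
vertex 0.079 1.533 -0.422
vertex -0.225 1.996 0.142
endloop
endfacet
facet normal -0.564 0.464 -0.683
outer loop
vertex -0.732 2.202 -1.406
vertex -1.035 2.664 -0.842
vertex -0.412 2.708 -1.326
endloop
endfacet
facet normal 0.634 -0.287 -0.718
outer loop
vertex -0.732 2.202 -1.406
vertex -0.412 2.708 -1.326
vertex 0.079 1.533 -0.422
endloop
endfacet
facet normal 0.635 -0.286 -0.717
outer loop
vertex 0.079 1.533 -0.422
vertex -0.412 2.708 -1.326
vertex 0.399 2.04 -0.341
endloop
endfacet
facet normal 0.562 -0.464 0.684
outer loop
vertex 0.079 1.533 -0.422
vertex 0.399 2.04 -0.341
vertex -0.225 1.996 0.142
endloop
endfacet
facet normal -0.564 0.464 -0.683
outer loop
vertex -0.412 2.708 -1.326
vertex -1.035 2.664 -0.842
vertex -0.457 3.189 -0.962
endloop
endfacet
facet normal 0.823 0.390 -0.413
outer loop
vertex -0.412 2.708 -1.326
vertex -0.457 3.189 -0.962
vertex 0.399 2.04 -0.341
endloop
endfacet
facet normal 0.823 0.390 -0.413
outer loop
vertex 0.399 2.04 -0.341
vertex -0.457 3.189 -0.962
vertex 0.354 2.52 0.023
endloop
endfacet
facet normal 0.562 -0.466 0.684
outer loop
vertex 0.399 2.04 -0.341
vertex 0.354 2.52 0.023
vertex -0.225 1.996 0.142
endloop
endfacet
facet normal -0.899 0.416 0.134
outer loop
vertex -0.048 -0.717 0.985
vertex 0.27 0.183 0.325
vertex -0.562 -1.433 -0.241
endloop
endfacet
facet normal -0.274 -0.776 0.568
outer loop
vertex 0.67 -2.003 -0.425
vertex -0.048 -0.717 0.985
vertex -0.562 -1.433 -0.241
endloop
endfacet
facet normal -0.899 0.416 0.135
outer loop
vertex -0.562 -1.433 -0.241
vertex 0.27 0.183 0.325
vertex -0.245 -0.533 -0.9
endloop
endfacet
facet normal -0.341 -0.474 -0.812
outer loop
vertex -0.245 -0.533 -0.9
vertex 0.67 -2.003 -0.425
vertex -0.562 -1.433 -0.241
endloop
endfacet
facet normal 0.341 0.475 0.811
outer loop
vertex -0.048 -0.717 0.985
vertex 1.502 -0.387 0.141
vertex 0.27 0.183 0.325
endloop
endfacet
facet normal -0.273 -0.776 0.568
outer loop
vertex 1.185 -1.287 0.8
vertex -0.048 -0.717 0.985
vertex 0.67 -2.003 -0.425
endloop
endfacet
facet normal 0.341 0.474 0.812
outer loop
vertex 1.185 -1.287 0.8
vertex 1.502 -0.387 0.141
vertex -0.048 -0.717 0.985
endloop
endfacet
facet normal 0.274 0.776 -0.569
outer loop
vertex 0.27 0.183 0.325
vertex 1.502 -0.387 0.141
vertex -0.245 -0.533 -0.9
endloop
endfacet
facet normal -0.341 -0.475 -0.811
outer loop
vertex 0.988 -1.103 -1.085
vertex 0.67 -2.003 -0.425
vertex -0.245 -0.533 -0.9
endloop
endfacet
facet normal 0.274 0.776 -0.568
outer loop
vertex -0.245 -0.533 -0.9
vertex 1.502 -0.387 0.141
vertex 0.988 -1.103 -1.085
endloop
endfacet
facet normal 0.899 -0.416 -0.135
outer loop
vertex 0.988 -1.103 -1.085
vertex 1.185 -1.287 0.8
vertex 0.67 -2.003 -0.425
endloop
endfacet
facet normal 0.900 -0.415 -0.135
outer loop
vertex 1.502 -0.387 0.141
vertex 1.185 -1.287 0.8
vertex 0.988 -1.103 -1.085
endloop
endfacet

endsolid


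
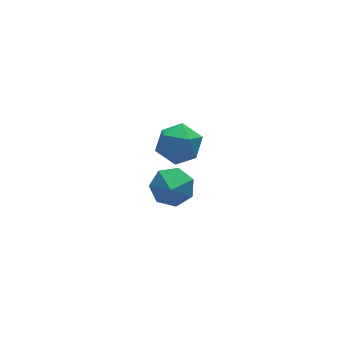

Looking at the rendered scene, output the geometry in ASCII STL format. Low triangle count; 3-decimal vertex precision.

solid 
facet normal -0.799 0.520 0.301
outer loop
vertex -2.42 2.183 1.227
vertex -2.117 2.081 2.207
vertex -1.801 2.889 1.651
endloop
endfacet
facet normal -0.591 0.727 -0.348
outer loop
vertex -2.42 2.183 1.227
vertex -1.801 2.889 1.651
vertex -1.63 2.567 0.688
endloop
endfacet
facet normal -0.608 0.159 -0.778
outer loop
vertex -2.42 2.183 1.227
vertex -1.63 2.567 0.688
vertex -1.841 1.559 0.647
endloop
endfacet
facet normal -0.827 -0.402 -0.393
outer loop
vertex -2.42 2.183 1.227
vertex -1.841 1.559 0.647
vertex -2.141 1.259 1.586
endloop
endfacet
facet normal -0.945 -0.179 0.274
outer loop
vertex -2.42 2.183 1.227
vertex -2.141 1.259 1.586
vertex -2.117 2.081 2.207
endloop
endfacet
facet normal 0.086 0.949 -0.302
outer loop
vertex -1.63 2.567 0.688
vertex -1.801 2.889 1.651
vertex -0.839 2.701 1.334
endloop
endfacet
facet normal -0.251 0.613 0.749
outer loop
vertex -1.801 2.889 1.651
vertex -2.117 2.081 2.207
vertex -1.139 2.401 2.273
endloop
endfacet
facet normal -0.487 -0.517 0.704
outer loop
vertex -2.117 2.081 2.207
vertex -2.141 1.259 1.586
vertex -1.35 1.393 2.232
endloop
endfacet
facet normal -0.295 -0.879 -0.375
outer loop
vertex -2.141 1.259 1.586
vertex -1.841 1.559 0.647
vertex -1.179 1.071 1.269
endloop
endfacet
facet normal 0.058 0.028 -0.998
outer loop
vertex -1.841 1.559 0.647
vertex -1.63 2.567 0.688
vertex -0.863 1.879 0.713
endloop
endfacet
facet normal 0.827 0.402 0.393
outer loop
vertex -0.56 1.777 1.693
vertex -0.839 2.701 1.334
vertex -1.139 2.401 2.273
endloop
endfacet
facet normal 0.608 -0.159 0.778
outer loop
vertex -0.56 1.777 1.693
vertex -1.139 2.401 2.273
vertex -1.35 1.393 2.232
endloop
endfacet
facet normal 0.591 -0.727 0.348
outer loop
vertex -0.56 1.777 1.693
vertex -1.35 1.393 2.232
vertex -1.179 1.071 1.269
endloop
endfacet
facet normal 0.799 -0.520 -0.301
outer loop
vertex -0.56 1.777 1.693
vertex -1.179 1.071 1.269
vertex -0.863 1.879 0.713
endloop
endfacet
facet normal 0.945 0.179 -0.274
outer loop
vertex -0.56 1.777 1.693
vertex -0.863 1.879 0.713
vertex -0.839 2.701 1.334
endloop
endfacet
facet normal 0.295 0.879 0.375
outer loop
vertex -1.139 2.401 2.273
vertex -0.839 2.701 1.334
vertex -1.801 2.889 1.651
endloop
endfacet
facet normal -0.058 -0.028 0.998
outer loop
vertex -1.35 1.393 2.232
vertex -1.139 2.401 2.273
vertex -2.117 2.081 2.207
endloop
endfacet
facet normal -0.086 -0.949 0.302
outer loop
vertex -1.179 1.071 1.269
vertex -1.35 1.393 2.232
vertex -2.141 1.259 1.586
endloop
endfacet
facet normal 0.251 -0.613 -0.749
outer loop
vertex -0.863 1.879 0.713
vertex -1.179 1.071 1.269
vertex -1.841 1.559 0.647
endloop
endfacet
facet normal 0.487 0.517 -0.704
outer loop
vertex -0.839 2.701 1.334
vertex -0.863 1.879 0.713
vertex -1.63 2.567 0.688
endloop
endfacet
facet normal 0.352 0.678 -0.645
outer loop
vertex -0.377 4.404 -3.04
vertex -0.862 3.98 -3.751
vertex -1.151 4.685 -3.167
endloop
endfacet
facet normal -0.116 0.126 0.985
outer loop
vertex -0.377 4.404 -3.04
vertex -1.151 4.685 -3.167
vertex -1.278 3.18 -2.989
endloop
endfacet
facet normal 0.352 0.678 -0.645
outer loop
vertex -1.151 4.685 -3.167
vertex -0.862 3.98 -3.751
vertex -1.707 4.435 -3.733
endloop
endfacet
facet normal -0.737 0.140 0.662
outer loop
vertex -1.151 4.685 -3.167
vertex -1.707 4.435 -3.733
vertex -1.278 3.18 -2.989
endloop
endfacet
facet normal 0.351 0.678 -0.645
outer loop
vertex -1.707 4.435 -3.733
vertex -0.862 3.98 -3.751
vertex -1.628 3.842 -4.313
endloop
endfacet
facet normal -0.959 -0.252 0.127
outer loop
vertex -1.707 4.435 -3.733
vertex -1.628 3.842 -4.313
vertex -1.278 3.18 -2.989
endloop
endfacet
facet normal 0.352 0.678 -0.646
outer loop
vertex -1.628 3.842 -4.313
vertex -0.862 3.98 -3.751
vertex -0.972 3.353 -4.469
endloop
endfacet
facet normal -0.616 -0.758 -0.216
outer loop
vertex -1.628 3.842 -4.313
vertex -0.972 3.353 -4.469
vertex -1.278 3.18 -2.989
endloop
endfacet
facet normal 0.352 0.678 -0.646
outer loop
vertex -0.972 3.353 -4.469
vertex -0.862 3.98 -3.751
vertex -0.233 3.336 -4.084
endloop
endfacet
facet normal 0.034 -0.993 -0.109
outer loop
vertex -0.972 3.353 -4.469
vertex -0.233 3.336 -4.084
vertex -1.278 3.18 -2.989
endloop
endfacet
facet normal 0.352 0.678 -0.645
outer loop
vertex -0.233 3.336 -4.084
vertex -0.862 3.98 -3.751
vertex 0.032 3.804 -3.448
endloop
endfacet
facet normal 0.502 -0.783 0.367
outer loop
vertex -0.233 3.336 -4.084
vertex 0.032 3.804 -3.448
vertex -1.278 3.18 -2.989
endloop
endfacet
facet normal 0.352 0.678 -0.645
outer loop
vertex 0.032 3.804 -3.448
vertex -0.862 3.98 -3.751
vertex -0.377 4.404 -3.04
endloop
endfacet
facet normal 0.435 -0.285 0.854
outer loop
vertex 0.032 3.804 -3.448
vertex -0.377 4.404 -3.04
vertex -1.278 3.18 -2.989
endloop
endfacet

endsolid


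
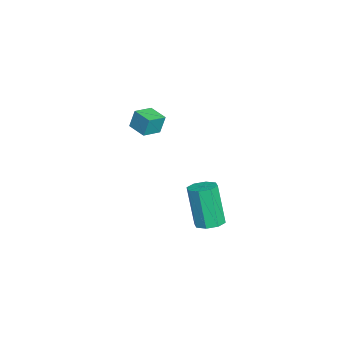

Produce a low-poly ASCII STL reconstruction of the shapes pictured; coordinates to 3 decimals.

solid 
facet normal 0.232 0.184 -0.955
outer loop
vertex 3.369 2.589 -3.528
vertex 2.703 2.701 -3.668
vertex 3.231 3.095 -3.464
endloop
endfacet
facet normal 0.937 0.221 0.270
outer loop
vertex 3.369 2.589 -3.528
vertex 3.231 3.095 -3.464
vertex 2.883 2.206 -1.531
endloop
endfacet
facet normal 0.937 0.220 0.270
outer loop
vertex 2.883 2.206 -1.531
vertex 3.231 3.095 -3.464
vertex 2.746 2.712 -1.468
endloop
endfacet
facet normal -0.233 -0.182 0.955
outer loop
vertex 2.883 2.206 -1.531
vertex 2.746 2.712 -1.468
vertex 2.217 2.319 -1.672
endloop
endfacet
facet normal 0.232 0.183 -0.955
outer loop
vertex 3.231 3.095 -3.464
vertex 2.703 2.701 -3.668
vertex 2.784 3.37 -3.52
endloop
endfacet
facet normal 0.478 0.834 0.276
outer loop
vertex 3.231 3.095 -3.464
vertex 2.784 3.37 -3.52
vertex 2.746 2.712 -1.468
endloop
endfacet
facet normal 0.480 0.833 0.276
outer loop
vertex 2.746 2.712 -1.468
vertex 2.784 3.37 -3.52
vertex 2.299 2.988 -1.524
endloop
endfacet
facet normal -0.233 -0.183 0.955
outer loop
vertex 2.746 2.712 -1.468
vertex 2.299 2.988 -1.524
vertex 2.217 2.319 -1.672
endloop
endfacet
facet normal 0.233 0.183 -0.955
outer loop
vertex 2.784 3.37 -3.52
vertex 2.703 2.701 -3.668
vertex 2.289 3.254 -3.663
endloop
endfacet
facet normal -0.259 0.958 0.120
outer loop
vertex 2.784 3.37 -3.52
vertex 2.289 3.254 -3.663
vertex 2.299 2.988 -1.524
endloop
endfacet
facet normal -0.261 0.958 0.120
outer loop
vertex 2.299 2.988 -1.524
vertex 2.289 3.254 -3.663
vertex 1.804 2.871 -1.666
endloop
endfacet
facet normal -0.231 -0.183 0.956
outer loop
vertex 2.299 2.988 -1.524
vertex 1.804 2.871 -1.666
vertex 2.217 2.319 -1.672
endloop
endfacet
facet normal 0.233 0.183 -0.955
outer loop
vertex 2.289 3.254 -3.663
vertex 2.703 2.701 -3.668
vertex 2.037 2.814 -3.809
endloop
endfacet
facet normal -0.847 0.520 -0.106
outer loop
vertex 2.289 3.254 -3.663
vertex 2.037 2.814 -3.809
vertex 1.804 2.871 -1.666
endloop
endfacet
facet normal -0.846 0.522 -0.106
outer loop
vertex 1.804 2.871 -1.666
vertex 2.037 2.814 -3.809
vertex 1.551 2.431 -1.812
endloop
endfacet
facet normal -0.232 -0.184 0.955
outer loop
vertex 1.804 2.871 -1.666
vertex 1.551 2.431 -1.812
vertex 2.217 2.319 -1.672
endloop
endfacet
facet normal 0.233 0.182 -0.955
outer loop
vertex 2.037 2.814 -3.809
vertex 2.703 2.701 -3.668
vertex 2.174 2.308 -3.872
endloop
endfacet
facet normal -0.937 -0.220 -0.270
outer loop
vertex 2.037 2.814 -3.809
vertex 2.174 2.308 -3.872
vertex 1.551 2.431 -1.812
endloop
endfacet
facet normal -0.937 -0.221 -0.270
outer loop
vertex 1.551 2.431 -1.812
vertex 2.174 2.308 -3.872
vertex 1.689 1.925 -1.876
endloop
endfacet
facet normal -0.232 -0.184 0.955
outer loop
vertex 1.551 2.431 -1.812
vertex 1.689 1.925 -1.876
vertex 2.217 2.319 -1.672
endloop
endfacet
facet normal 0.233 0.183 -0.955
outer loop
vertex 2.174 2.308 -3.872
vertex 2.703 2.701 -3.668
vertex 2.621 2.032 -3.816
endloop
endfacet
facet normal -0.480 -0.833 -0.276
outer loop
vertex 2.174 2.308 -3.872
vertex 2.621 2.032 -3.816
vertex 1.689 1.925 -1.876
endloop
endfacet
facet normal -0.478 -0.834 -0.276
outer loop
vertex 1.689 1.925 -1.876
vertex 2.621 2.032 -3.816
vertex 2.136 1.65 -1.82
endloop
endfacet
facet normal -0.232 -0.183 0.955
outer loop
vertex 1.689 1.925 -1.876
vertex 2.136 1.65 -1.82
vertex 2.217 2.319 -1.672
endloop
endfacet
facet normal 0.231 0.183 -0.956
outer loop
vertex 2.621 2.032 -3.816
vertex 2.703 2.701 -3.668
vertex 3.116 2.149 -3.674
endloop
endfacet
facet normal 0.261 -0.958 -0.120
outer loop
vertex 2.621 2.032 -3.816
vertex 3.116 2.149 -3.674
vertex 2.136 1.65 -1.82
endloop
endfacet
facet normal 0.259 -0.958 -0.121
outer loop
vertex 2.136 1.65 -1.82
vertex 3.116 2.149 -3.674
vertex 2.631 1.766 -1.677
endloop
endfacet
facet normal -0.233 -0.183 0.955
outer loop
vertex 2.136 1.65 -1.82
vertex 2.631 1.766 -1.677
vertex 2.217 2.319 -1.672
endloop
endfacet
facet normal 0.232 0.184 -0.955
outer loop
vertex 3.116 2.149 -3.674
vertex 2.703 2.701 -3.668
vertex 3.369 2.589 -3.528
endloop
endfacet
facet normal 0.847 -0.522 0.106
outer loop
vertex 3.116 2.149 -3.674
vertex 3.369 2.589 -3.528
vertex 2.631 1.766 -1.677
endloop
endfacet
facet normal 0.847 -0.521 0.106
outer loop
vertex 2.631 1.766 -1.677
vertex 3.369 2.589 -3.528
vertex 2.883 2.206 -1.531
endloop
endfacet
facet normal -0.233 -0.183 0.955
outer loop
vertex 2.631 1.766 -1.677
vertex 2.883 2.206 -1.531
vertex 2.217 2.319 -1.672
endloop
endfacet
facet normal -0.692 -0.707 0.148
outer loop
vertex -3.279 -1.153 -0.562
vertex -4.014 -0.477 -0.771
vertex -3.232 -1.404 -1.539
endloop
endfacet
facet normal 0.720 -0.663 0.205
outer loop
vertex -2.526 -0.683 -1.689
vertex -3.279 -1.153 -0.562
vertex -3.232 -1.404 -1.539
endloop
endfacet
facet normal -0.692 -0.706 0.147
outer loop
vertex -3.232 -1.404 -1.539
vertex -4.014 -0.477 -0.771
vertex -3.966 -0.728 -1.748
endloop
endfacet
facet normal 0.047 -0.248 -0.968
outer loop
vertex -3.966 -0.728 -1.748
vertex -2.526 -0.683 -1.689
vertex -3.232 -1.404 -1.539
endloop
endfacet
facet normal -0.047 0.248 0.968
outer loop
vertex -3.279 -1.153 -0.562
vertex -3.308 0.244 -0.921
vertex -4.014 -0.477 -0.771
endloop
endfacet
facet normal 0.721 -0.662 0.205
outer loop
vertex -2.574 -0.432 -0.712
vertex -3.279 -1.153 -0.562
vertex -2.526 -0.683 -1.689
endloop
endfacet
facet normal -0.047 0.248 0.968
outer loop
vertex -2.574 -0.432 -0.712
vertex -3.308 0.244 -0.921
vertex -3.279 -1.153 -0.562
endloop
endfacet
facet normal -0.720 0.663 -0.206
outer loop
vertex -4.014 -0.477 -0.771
vertex -3.308 0.244 -0.921
vertex -3.966 -0.728 -1.748
endloop
endfacet
facet normal 0.047 -0.248 -0.968
outer loop
vertex -3.261 -0.007 -1.898
vertex -2.526 -0.683 -1.689
vertex -3.966 -0.728 -1.748
endloop
endfacet
facet normal -0.721 0.662 -0.205
outer loop
vertex -3.966 -0.728 -1.748
vertex -3.308 0.244 -0.921
vertex -3.261 -0.007 -1.898
endloop
endfacet
facet normal 0.692 0.707 -0.148
outer loop
vertex -3.261 -0.007 -1.898
vertex -2.574 -0.432 -0.712
vertex -2.526 -0.683 -1.689
endloop
endfacet
facet normal 0.692 0.706 -0.148
outer loop
vertex -3.308 0.244 -0.921
vertex -2.574 -0.432 -0.712
vertex -3.261 -0.007 -1.898
endloop
endfacet

endsolid


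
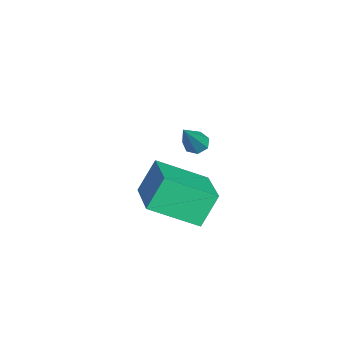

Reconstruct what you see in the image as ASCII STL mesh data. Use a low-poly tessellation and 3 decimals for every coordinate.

solid 
facet normal -0.566 0.236 -0.790
outer loop
vertex -2.134 2.981 -1.967
vertex -2.417 2.576 -1.885
vertex -2.475 3.039 -1.705
endloop
endfacet
facet normal 0.358 0.895 0.268
outer loop
vertex -2.134 2.981 -1.967
vertex -2.475 3.039 -1.705
vertex -1.183 2.064 -0.175
endloop
endfacet
facet normal -0.569 0.235 -0.788
outer loop
vertex -2.475 3.039 -1.705
vertex -2.417 2.576 -1.885
vertex -2.771 2.748 -1.578
endloop
endfacet
facet normal -0.334 0.641 0.691
outer loop
vertex -2.475 3.039 -1.705
vertex -2.771 2.748 -1.578
vertex -1.183 2.064 -0.175
endloop
endfacet
facet normal -0.568 0.238 -0.788
outer loop
vertex -2.771 2.748 -1.578
vertex -2.417 2.576 -1.885
vertex -2.801 2.328 -1.683
endloop
endfacet
facet normal -0.687 -0.130 0.715
outer loop
vertex -2.771 2.748 -1.578
vertex -2.801 2.328 -1.683
vertex -1.183 2.064 -0.175
endloop
endfacet
facet normal -0.568 0.236 -0.789
outer loop
vertex -2.801 2.328 -1.683
vertex -2.417 2.576 -1.885
vertex -2.541 2.095 -1.94
endloop
endfacet
facet normal -0.436 -0.841 0.321
outer loop
vertex -2.801 2.328 -1.683
vertex -2.541 2.095 -1.94
vertex -1.183 2.064 -0.175
endloop
endfacet
facet normal -0.567 0.236 -0.789
outer loop
vertex -2.541 2.095 -1.94
vertex -2.417 2.576 -1.885
vertex -2.187 2.224 -2.156
endloop
endfacet
facet normal 0.230 -0.954 -0.193
outer loop
vertex -2.541 2.095 -1.94
vertex -2.187 2.224 -2.156
vertex -1.183 2.064 -0.175
endloop
endfacet
facet normal -0.568 0.236 -0.788
outer loop
vertex -2.187 2.224 -2.156
vertex -2.417 2.576 -1.885
vertex -2.007 2.618 -2.168
endloop
endfacet
facet normal 0.811 -0.384 -0.442
outer loop
vertex -2.187 2.224 -2.156
vertex -2.007 2.618 -2.168
vertex -1.183 2.064 -0.175
endloop
endfacet
facet normal -0.568 0.237 -0.788
outer loop
vertex -2.007 2.618 -2.168
vertex -2.417 2.576 -1.885
vertex -2.134 2.981 -1.967
endloop
endfacet
facet normal 0.868 0.435 -0.238
outer loop
vertex -2.007 2.618 -2.168
vertex -2.134 2.981 -1.967
vertex -1.183 2.064 -0.175
endloop
endfacet
facet normal -0.341 0.441 0.830
outer loop
vertex 0.469 1.066 -0.435
vertex 2.367 1.321 0.208
vertex 0.54 2.852 -1.354
endloop
endfacet
facet normal -0.940 -0.126 -0.318
outer loop
vertex 1.013 2.239 -2.508
vertex 0.469 1.066 -0.435
vertex 0.54 2.852 -1.354
endloop
endfacet
facet normal -0.341 0.441 0.830
outer loop
vertex 0.54 2.852 -1.354
vertex 2.367 1.321 0.208
vertex 2.438 3.107 -0.711
endloop
endfacet
facet normal 0.036 0.889 -0.457
outer loop
vertex 2.438 3.107 -0.711
vertex 1.013 2.239 -2.508
vertex 0.54 2.852 -1.354
endloop
endfacet
facet normal -0.036 -0.889 0.457
outer loop
vertex 0.469 1.066 -0.435
vertex 2.84 0.708 -0.946
vertex 2.367 1.321 0.208
endloop
endfacet
facet normal -0.940 -0.126 -0.318
outer loop
vertex 0.942 0.453 -1.589
vertex 0.469 1.066 -0.435
vertex 1.013 2.239 -2.508
endloop
endfacet
facet normal -0.036 -0.889 0.457
outer loop
vertex 0.942 0.453 -1.589
vertex 2.84 0.708 -0.946
vertex 0.469 1.066 -0.435
endloop
endfacet
facet normal 0.940 0.126 0.318
outer loop
vertex 2.367 1.321 0.208
vertex 2.84 0.708 -0.946
vertex 2.438 3.107 -0.711
endloop
endfacet
facet normal 0.036 0.889 -0.457
outer loop
vertex 2.911 2.494 -1.865
vertex 1.013 2.239 -2.508
vertex 2.438 3.107 -0.711
endloop
endfacet
facet normal 0.940 0.126 0.318
outer loop
vertex 2.438 3.107 -0.711
vertex 2.84 0.708 -0.946
vertex 2.911 2.494 -1.865
endloop
endfacet
facet normal 0.341 -0.441 -0.830
outer loop
vertex 2.911 2.494 -1.865
vertex 0.942 0.453 -1.589
vertex 1.013 2.239 -2.508
endloop
endfacet
facet normal 0.341 -0.441 -0.830
outer loop
vertex 2.84 0.708 -0.946
vertex 0.942 0.453 -1.589
vertex 2.911 2.494 -1.865
endloop
endfacet

endsolid


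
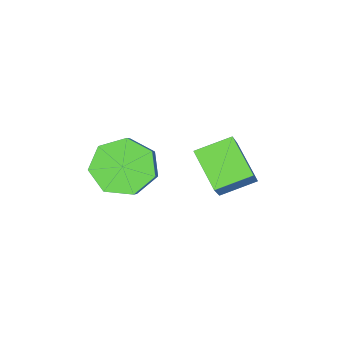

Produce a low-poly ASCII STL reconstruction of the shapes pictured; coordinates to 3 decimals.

solid 
facet normal -0.619 -0.416 -0.666
outer loop
vertex 1.332 -2.186 -3.455
vertex 0.606 -2.102 -2.833
vertex 0.9 -1.475 -3.498
endloop
endfacet
facet normal 0.590 0.313 -0.744
outer loop
vertex 1.332 -2.186 -3.455
vertex 0.9 -1.475 -3.498
vertex 2.081 -1.682 -2.649
endloop
endfacet
facet normal 0.590 0.314 -0.744
outer loop
vertex 2.081 -1.682 -2.649
vertex 0.9 -1.475 -3.498
vertex 1.648 -0.971 -2.692
endloop
endfacet
facet normal 0.618 0.417 0.666
outer loop
vertex 2.081 -1.682 -2.649
vertex 1.648 -0.971 -2.692
vertex 1.354 -1.598 -2.027
endloop
endfacet
facet normal -0.619 -0.416 -0.666
outer loop
vertex 0.9 -1.475 -3.498
vertex 0.606 -2.102 -2.833
vertex 0.246 -1.236 -3.04
endloop
endfacet
facet normal -0.038 0.863 -0.504
outer loop
vertex 0.9 -1.475 -3.498
vertex 0.246 -1.236 -3.04
vertex 1.648 -0.971 -2.692
endloop
endfacet
facet normal -0.038 0.863 -0.504
outer loop
vertex 1.648 -0.971 -2.692
vertex 0.246 -1.236 -3.04
vertex 0.995 -0.732 -2.234
endloop
endfacet
facet normal 0.619 0.416 0.666
outer loop
vertex 1.648 -0.971 -2.692
vertex 0.995 -0.732 -2.234
vertex 1.354 -1.598 -2.027
endloop
endfacet
facet normal -0.619 -0.416 -0.666
outer loop
vertex 0.246 -1.236 -3.04
vertex 0.606 -2.102 -2.833
vertex -0.137 -1.649 -2.426
endloop
endfacet
facet normal -0.637 0.762 0.115
outer loop
vertex 0.246 -1.236 -3.04
vertex -0.137 -1.649 -2.426
vertex 0.995 -0.732 -2.234
endloop
endfacet
facet normal -0.637 0.762 0.116
outer loop
vertex 0.995 -0.732 -2.234
vertex -0.137 -1.649 -2.426
vertex 0.612 -1.146 -1.62
endloop
endfacet
facet normal 0.619 0.416 0.666
outer loop
vertex 0.995 -0.732 -2.234
vertex 0.612 -1.146 -1.62
vertex 1.354 -1.598 -2.027
endloop
endfacet
facet normal -0.619 -0.416 -0.667
outer loop
vertex -0.137 -1.649 -2.426
vertex 0.606 -2.102 -2.833
vertex 0.039 -2.403 -2.119
endloop
endfacet
facet normal -0.756 0.087 0.648
outer loop
vertex -0.137 -1.649 -2.426
vertex 0.039 -2.403 -2.119
vertex 0.612 -1.146 -1.62
endloop
endfacet
facet normal -0.756 0.087 0.648
outer loop
vertex 0.612 -1.146 -1.62
vertex 0.039 -2.403 -2.119
vertex 0.788 -1.899 -1.313
endloop
endfacet
facet normal 0.619 0.416 0.666
outer loop
vertex 0.612 -1.146 -1.62
vertex 0.788 -1.899 -1.313
vertex 1.354 -1.598 -2.027
endloop
endfacet
facet normal -0.618 -0.417 -0.667
outer loop
vertex 0.039 -2.403 -2.119
vertex 0.606 -2.102 -2.833
vertex 0.642 -2.93 -2.349
endloop
endfacet
facet normal -0.306 -0.653 0.693
outer loop
vertex 0.039 -2.403 -2.119
vertex 0.642 -2.93 -2.349
vertex 0.788 -1.899 -1.313
endloop
endfacet
facet normal -0.306 -0.653 0.693
outer loop
vertex 0.788 -1.899 -1.313
vertex 0.642 -2.93 -2.349
vertex 1.391 -2.426 -1.543
endloop
endfacet
facet normal 0.618 0.417 0.666
outer loop
vertex 0.788 -1.899 -1.313
vertex 1.391 -2.426 -1.543
vertex 1.354 -1.598 -2.027
endloop
endfacet
facet normal -0.619 -0.416 -0.666
outer loop
vertex 0.642 -2.93 -2.349
vertex 0.606 -2.102 -2.833
vertex 1.217 -2.833 -2.944
endloop
endfacet
facet normal 0.375 -0.902 0.215
outer loop
vertex 0.642 -2.93 -2.349
vertex 1.217 -2.833 -2.944
vertex 1.391 -2.426 -1.543
endloop
endfacet
facet normal 0.374 -0.902 0.216
outer loop
vertex 1.391 -2.426 -1.543
vertex 1.217 -2.833 -2.944
vertex 1.966 -2.33 -2.138
endloop
endfacet
facet normal 0.619 0.417 0.666
outer loop
vertex 1.391 -2.426 -1.543
vertex 1.966 -2.33 -2.138
vertex 1.354 -1.598 -2.027
endloop
endfacet
facet normal -0.619 -0.416 -0.666
outer loop
vertex 1.217 -2.833 -2.944
vertex 0.606 -2.102 -2.833
vertex 1.332 -2.186 -3.455
endloop
endfacet
facet normal 0.773 -0.472 -0.424
outer loop
vertex 1.217 -2.833 -2.944
vertex 1.332 -2.186 -3.455
vertex 1.966 -2.33 -2.138
endloop
endfacet
facet normal 0.773 -0.471 -0.424
outer loop
vertex 1.966 -2.33 -2.138
vertex 1.332 -2.186 -3.455
vertex 2.081 -1.682 -2.649
endloop
endfacet
facet normal 0.618 0.416 0.667
outer loop
vertex 1.966 -2.33 -2.138
vertex 2.081 -1.682 -2.649
vertex 1.354 -1.598 -2.027
endloop
endfacet
facet normal -0.576 -0.292 -0.764
outer loop
vertex -2.641 -0.604 -3.198
vertex -2.145 0.512 -3.999
vertex -1.742 -1.3 -3.61
endloop
endfacet
facet normal -0.340 -0.764 0.548
outer loop
vertex -0.935 -0.892 -2.541
vertex -2.641 -0.604 -3.198
vertex -1.742 -1.3 -3.61
endloop
endfacet
facet normal -0.576 -0.292 -0.764
outer loop
vertex -1.742 -1.3 -3.61
vertex -2.145 0.512 -3.999
vertex -1.245 -0.185 -4.411
endloop
endfacet
facet normal 0.743 -0.576 -0.341
outer loop
vertex -1.245 -0.185 -4.411
vertex -0.935 -0.892 -2.541
vertex -1.742 -1.3 -3.61
endloop
endfacet
facet normal -0.743 0.575 0.341
outer loop
vertex -2.641 -0.604 -3.198
vertex -1.338 0.92 -2.93
vertex -2.145 0.512 -3.999
endloop
endfacet
facet normal -0.340 -0.764 0.549
outer loop
vertex -1.835 -0.195 -2.129
vertex -2.641 -0.604 -3.198
vertex -0.935 -0.892 -2.541
endloop
endfacet
facet normal -0.743 0.576 0.340
outer loop
vertex -1.835 -0.195 -2.129
vertex -1.338 0.92 -2.93
vertex -2.641 -0.604 -3.198
endloop
endfacet
facet normal 0.340 0.764 -0.548
outer loop
vertex -2.145 0.512 -3.999
vertex -1.338 0.92 -2.93
vertex -1.245 -0.185 -4.411
endloop
endfacet
facet normal 0.744 -0.575 -0.341
outer loop
vertex -0.439 0.224 -3.342
vertex -0.935 -0.892 -2.541
vertex -1.245 -0.185 -4.411
endloop
endfacet
facet normal 0.340 0.764 -0.549
outer loop
vertex -1.245 -0.185 -4.411
vertex -1.338 0.92 -2.93
vertex -0.439 0.224 -3.342
endloop
endfacet
facet normal 0.576 0.292 0.764
outer loop
vertex -0.439 0.224 -3.342
vertex -1.835 -0.195 -2.129
vertex -0.935 -0.892 -2.541
endloop
endfacet
facet normal 0.576 0.292 0.764
outer loop
vertex -1.338 0.92 -2.93
vertex -1.835 -0.195 -2.129
vertex -0.439 0.224 -3.342
endloop
endfacet

endsolid


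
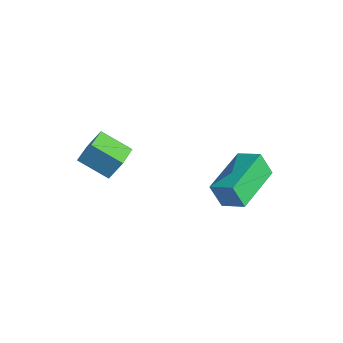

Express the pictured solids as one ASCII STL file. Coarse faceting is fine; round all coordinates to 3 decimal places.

solid 
facet normal -0.629 -0.598 0.497
outer loop
vertex -2.847 -3.927 -0.401
vertex -3.661 -3.205 -0.562
vertex -3.059 -4.336 -1.162
endloop
endfacet
facet normal 0.740 -0.657 0.147
outer loop
vertex -2.279 -3.595 -1.778
vertex -2.847 -3.927 -0.401
vertex -3.059 -4.336 -1.162
endloop
endfacet
facet normal -0.629 -0.598 0.497
outer loop
vertex -3.059 -4.336 -1.162
vertex -3.661 -3.205 -0.562
vertex -3.873 -3.614 -1.323
endloop
endfacet
facet normal -0.239 -0.460 -0.855
outer loop
vertex -3.873 -3.614 -1.323
vertex -2.279 -3.595 -1.778
vertex -3.059 -4.336 -1.162
endloop
endfacet
facet normal 0.239 0.460 0.855
outer loop
vertex -2.847 -3.927 -0.401
vertex -2.881 -2.464 -1.178
vertex -3.661 -3.205 -0.562
endloop
endfacet
facet normal 0.740 -0.657 0.147
outer loop
vertex -2.067 -3.186 -1.017
vertex -2.847 -3.927 -0.401
vertex -2.279 -3.595 -1.778
endloop
endfacet
facet normal 0.239 0.460 0.855
outer loop
vertex -2.067 -3.186 -1.017
vertex -2.881 -2.464 -1.178
vertex -2.847 -3.927 -0.401
endloop
endfacet
facet normal -0.740 0.657 -0.147
outer loop
vertex -3.661 -3.205 -0.562
vertex -2.881 -2.464 -1.178
vertex -3.873 -3.614 -1.323
endloop
endfacet
facet normal -0.239 -0.460 -0.855
outer loop
vertex -3.093 -2.873 -1.939
vertex -2.279 -3.595 -1.778
vertex -3.873 -3.614 -1.323
endloop
endfacet
facet normal -0.740 0.657 -0.147
outer loop
vertex -3.873 -3.614 -1.323
vertex -2.881 -2.464 -1.178
vertex -3.093 -2.873 -1.939
endloop
endfacet
facet normal 0.629 0.598 -0.497
outer loop
vertex -3.093 -2.873 -1.939
vertex -2.067 -3.186 -1.017
vertex -2.279 -3.595 -1.778
endloop
endfacet
facet normal 0.629 0.598 -0.497
outer loop
vertex -2.881 -2.464 -1.178
vertex -2.067 -3.186 -1.017
vertex -3.093 -2.873 -1.939
endloop
endfacet
facet normal -0.803 -0.457 -0.383
outer loop
vertex 0.244 -1.301 -1.175
vertex -0.789 0.265 -0.88
vertex 0.479 -0.982 -2.049
endloop
endfacet
facet normal 0.545 -0.824 -0.154
outer loop
vertex 1.209 -0.565 -1.7
vertex 0.244 -1.301 -1.175
vertex 0.479 -0.982 -2.049
endloop
endfacet
facet normal -0.803 -0.458 -0.382
outer loop
vertex 0.479 -0.982 -2.049
vertex -0.789 0.265 -0.88
vertex -0.555 0.585 -1.754
endloop
endfacet
facet normal 0.245 0.333 -0.911
outer loop
vertex -0.555 0.585 -1.754
vertex 1.209 -0.565 -1.7
vertex 0.479 -0.982 -2.049
endloop
endfacet
facet normal -0.245 -0.333 0.910
outer loop
vertex 0.244 -1.301 -1.175
vertex -0.059 0.682 -0.531
vertex -0.789 0.265 -0.88
endloop
endfacet
facet normal 0.544 -0.825 -0.156
outer loop
vertex 0.975 -0.885 -0.826
vertex 0.244 -1.301 -1.175
vertex 1.209 -0.565 -1.7
endloop
endfacet
facet normal -0.245 -0.333 0.910
outer loop
vertex 0.975 -0.885 -0.826
vertex -0.059 0.682 -0.531
vertex 0.244 -1.301 -1.175
endloop
endfacet
facet normal -0.545 0.824 0.156
outer loop
vertex -0.789 0.265 -0.88
vertex -0.059 0.682 -0.531
vertex -0.555 0.585 -1.754
endloop
endfacet
facet normal 0.245 0.333 -0.910
outer loop
vertex 0.176 1.001 -1.405
vertex 1.209 -0.565 -1.7
vertex -0.555 0.585 -1.754
endloop
endfacet
facet normal -0.543 0.825 0.155
outer loop
vertex -0.555 0.585 -1.754
vertex -0.059 0.682 -0.531
vertex 0.176 1.001 -1.405
endloop
endfacet
facet normal 0.803 0.457 0.382
outer loop
vertex 0.176 1.001 -1.405
vertex 0.975 -0.885 -0.826
vertex 1.209 -0.565 -1.7
endloop
endfacet
facet normal 0.803 0.458 0.383
outer loop
vertex -0.059 0.682 -0.531
vertex 0.975 -0.885 -0.826
vertex 0.176 1.001 -1.405
endloop
endfacet

endsolid


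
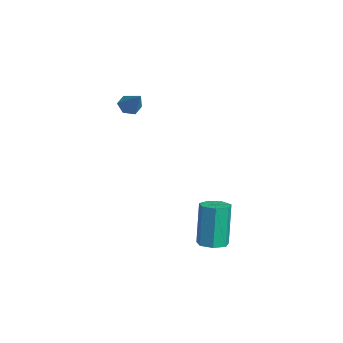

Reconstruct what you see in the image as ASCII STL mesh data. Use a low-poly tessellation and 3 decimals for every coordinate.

solid 
facet normal 0.223 -0.131 -0.966
outer loop
vertex 3.61 -1.435 -4.649
vertex 2.96 -1.211 -4.829
vertex 3.553 -0.829 -4.744
endloop
endfacet
facet normal 0.971 0.124 0.206
outer loop
vertex 3.61 -1.435 -4.649
vertex 3.553 -0.829 -4.744
vertex 3.129 -1.153 -2.552
endloop
endfacet
facet normal 0.971 0.123 0.206
outer loop
vertex 3.129 -1.153 -2.552
vertex 3.553 -0.829 -4.744
vertex 3.072 -0.546 -2.647
endloop
endfacet
facet normal -0.222 0.130 0.966
outer loop
vertex 3.129 -1.153 -2.552
vertex 3.072 -0.546 -2.647
vertex 2.48 -0.929 -2.731
endloop
endfacet
facet normal 0.223 -0.131 -0.966
outer loop
vertex 3.553 -0.829 -4.744
vertex 2.96 -1.211 -4.829
vertex 3.05 -0.511 -4.903
endloop
endfacet
facet normal 0.533 0.846 0.008
outer loop
vertex 3.553 -0.829 -4.744
vertex 3.05 -0.511 -4.903
vertex 3.072 -0.546 -2.647
endloop
endfacet
facet normal 0.533 0.846 0.008
outer loop
vertex 3.072 -0.546 -2.647
vertex 3.05 -0.511 -4.903
vertex 2.569 -0.228 -2.805
endloop
endfacet
facet normal -0.221 0.130 0.966
outer loop
vertex 3.072 -0.546 -2.647
vertex 2.569 -0.228 -2.805
vertex 2.48 -0.929 -2.731
endloop
endfacet
facet normal 0.220 -0.131 -0.967
outer loop
vertex 3.05 -0.511 -4.903
vertex 2.96 -1.211 -4.829
vertex 2.479 -0.72 -5.005
endloop
endfacet
facet normal -0.306 0.932 -0.196
outer loop
vertex 3.05 -0.511 -4.903
vertex 2.479 -0.72 -5.005
vertex 2.569 -0.228 -2.805
endloop
endfacet
facet normal -0.306 0.932 -0.196
outer loop
vertex 2.569 -0.228 -2.805
vertex 2.479 -0.72 -5.005
vertex 1.998 -0.437 -2.908
endloop
endfacet
facet normal -0.222 0.130 0.966
outer loop
vertex 2.569 -0.228 -2.805
vertex 1.998 -0.437 -2.908
vertex 2.48 -0.929 -2.731
endloop
endfacet
facet normal 0.221 -0.130 -0.967
outer loop
vertex 2.479 -0.72 -5.005
vertex 2.96 -1.211 -4.829
vertex 2.271 -1.299 -4.975
endloop
endfacet
facet normal -0.915 0.316 -0.252
outer loop
vertex 2.479 -0.72 -5.005
vertex 2.271 -1.299 -4.975
vertex 1.998 -0.437 -2.908
endloop
endfacet
facet normal -0.915 0.316 -0.252
outer loop
vertex 1.998 -0.437 -2.908
vertex 2.271 -1.299 -4.975
vertex 1.79 -1.016 -2.878
endloop
endfacet
facet normal -0.222 0.130 0.966
outer loop
vertex 1.998 -0.437 -2.908
vertex 1.79 -1.016 -2.878
vertex 2.48 -0.929 -2.731
endloop
endfacet
facet normal 0.222 -0.131 -0.966
outer loop
vertex 2.271 -1.299 -4.975
vertex 2.96 -1.211 -4.829
vertex 2.582 -1.812 -4.834
endloop
endfacet
facet normal -0.834 -0.538 -0.119
outer loop
vertex 2.271 -1.299 -4.975
vertex 2.582 -1.812 -4.834
vertex 1.79 -1.016 -2.878
endloop
endfacet
facet normal -0.834 -0.538 -0.119
outer loop
vertex 1.79 -1.016 -2.878
vertex 2.582 -1.812 -4.834
vertex 2.101 -1.529 -2.737
endloop
endfacet
facet normal -0.222 0.131 0.966
outer loop
vertex 1.79 -1.016 -2.878
vertex 2.101 -1.529 -2.737
vertex 2.48 -0.929 -2.731
endloop
endfacet
facet normal 0.220 -0.130 -0.967
outer loop
vertex 2.582 -1.812 -4.834
vertex 2.96 -1.211 -4.829
vertex 3.178 -1.873 -4.69
endloop
endfacet
facet normal -0.126 -0.987 0.104
outer loop
vertex 2.582 -1.812 -4.834
vertex 3.178 -1.873 -4.69
vertex 2.101 -1.529 -2.737
endloop
endfacet
facet normal -0.126 -0.987 0.104
outer loop
vertex 2.101 -1.529 -2.737
vertex 3.178 -1.873 -4.69
vertex 2.697 -1.59 -2.592
endloop
endfacet
facet normal -0.222 0.130 0.966
outer loop
vertex 2.101 -1.529 -2.737
vertex 2.697 -1.59 -2.592
vertex 2.48 -0.929 -2.731
endloop
endfacet
facet normal 0.223 -0.129 -0.966
outer loop
vertex 3.178 -1.873 -4.69
vertex 2.96 -1.211 -4.829
vertex 3.61 -1.435 -4.649
endloop
endfacet
facet normal 0.678 -0.692 0.249
outer loop
vertex 3.178 -1.873 -4.69
vertex 3.61 -1.435 -4.649
vertex 2.697 -1.59 -2.592
endloop
endfacet
facet normal 0.677 -0.692 0.248
outer loop
vertex 2.697 -1.59 -2.592
vertex 3.61 -1.435 -4.649
vertex 3.129 -1.153 -2.552
endloop
endfacet
facet normal -0.221 0.131 0.966
outer loop
vertex 2.697 -1.59 -2.592
vertex 3.129 -1.153 -2.552
vertex 2.48 -0.929 -2.731
endloop
endfacet
facet normal -0.683 -0.148 -0.715
outer loop
vertex -2.134 -3.015 0.838
vertex -2.526 -3.157 1.242
vertex -2.47 -2.605 1.074
endloop
endfacet
facet normal 0.644 0.702 -0.303
outer loop
vertex -2.134 -3.015 0.838
vertex -2.47 -2.605 1.074
vertex -1.534 -2.943 2.278
endloop
endfacet
facet normal -0.684 -0.148 -0.714
outer loop
vertex -2.47 -2.605 1.074
vertex -2.526 -3.157 1.242
vertex -2.861 -2.747 1.478
endloop
endfacet
facet normal -0.039 0.954 0.298
outer loop
vertex -2.47 -2.605 1.074
vertex -2.861 -2.747 1.478
vertex -1.534 -2.943 2.278
endloop
endfacet
facet normal -0.684 -0.148 -0.714
outer loop
vertex -2.861 -2.747 1.478
vertex -2.526 -3.157 1.242
vertex -2.917 -3.3 1.646
endloop
endfacet
facet normal -0.460 0.300 0.836
outer loop
vertex -2.861 -2.747 1.478
vertex -2.917 -3.3 1.646
vertex -1.534 -2.943 2.278
endloop
endfacet
facet normal -0.684 -0.149 -0.714
outer loop
vertex -2.917 -3.3 1.646
vertex -2.526 -3.157 1.242
vertex -2.581 -3.71 1.41
endloop
endfacet
facet normal -0.196 -0.605 0.772
outer loop
vertex -2.917 -3.3 1.646
vertex -2.581 -3.71 1.41
vertex -1.534 -2.943 2.278
endloop
endfacet
facet normal -0.684 -0.149 -0.714
outer loop
vertex -2.581 -3.71 1.41
vertex -2.526 -3.157 1.242
vertex -2.19 -3.567 1.006
endloop
endfacet
facet normal 0.488 -0.857 0.169
outer loop
vertex -2.581 -3.71 1.41
vertex -2.19 -3.567 1.006
vertex -1.534 -2.943 2.278
endloop
endfacet
facet normal -0.683 -0.148 -0.715
outer loop
vertex -2.19 -3.567 1.006
vertex -2.526 -3.157 1.242
vertex -2.134 -3.015 0.838
endloop
endfacet
facet normal 0.907 -0.204 -0.368
outer loop
vertex -2.19 -3.567 1.006
vertex -2.134 -3.015 0.838
vertex -1.534 -2.943 2.278
endloop
endfacet

endsolid
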